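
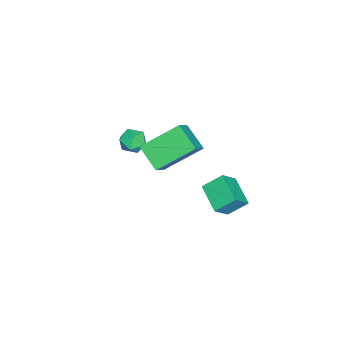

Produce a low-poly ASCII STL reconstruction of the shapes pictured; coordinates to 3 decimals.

solid 
facet normal -0.730 -0.590 0.344
outer loop
vertex 1.828 2.384 -1.879
vertex 1.484 3.228 -1.162
vertex 1.108 2.793 -2.706
endloop
endfacet
facet normal 0.297 -0.728 -0.618
outer loop
vertex 2.196 3.672 -3.218
vertex 1.828 2.384 -1.879
vertex 1.108 2.793 -2.706
endloop
endfacet
facet normal -0.730 -0.591 0.344
outer loop
vertex 1.108 2.793 -2.706
vertex 1.484 3.228 -1.162
vertex 0.764 3.636 -1.988
endloop
endfacet
facet normal -0.615 0.350 -0.706
outer loop
vertex 0.764 3.636 -1.988
vertex 2.196 3.672 -3.218
vertex 1.108 2.793 -2.706
endloop
endfacet
facet normal 0.615 -0.350 0.707
outer loop
vertex 1.828 2.384 -1.879
vertex 2.572 4.107 -1.674
vertex 1.484 3.228 -1.162
endloop
endfacet
facet normal 0.297 -0.728 -0.618
outer loop
vertex 2.916 3.264 -2.392
vertex 1.828 2.384 -1.879
vertex 2.196 3.672 -3.218
endloop
endfacet
facet normal 0.616 -0.350 0.706
outer loop
vertex 2.916 3.264 -2.392
vertex 2.572 4.107 -1.674
vertex 1.828 2.384 -1.879
endloop
endfacet
facet normal -0.297 0.728 0.618
outer loop
vertex 1.484 3.228 -1.162
vertex 2.572 4.107 -1.674
vertex 0.764 3.636 -1.988
endloop
endfacet
facet normal -0.616 0.349 -0.706
outer loop
vertex 1.852 4.516 -2.501
vertex 2.196 3.672 -3.218
vertex 0.764 3.636 -1.988
endloop
endfacet
facet normal -0.297 0.728 0.618
outer loop
vertex 0.764 3.636 -1.988
vertex 2.572 4.107 -1.674
vertex 1.852 4.516 -2.501
endloop
endfacet
facet normal 0.730 0.590 -0.345
outer loop
vertex 1.852 4.516 -2.501
vertex 2.916 3.264 -2.392
vertex 2.196 3.672 -3.218
endloop
endfacet
facet normal 0.730 0.591 -0.344
outer loop
vertex 2.572 4.107 -1.674
vertex 2.916 3.264 -2.392
vertex 1.852 4.516 -2.501
endloop
endfacet
facet normal -0.719 -0.630 0.294
outer loop
vertex 1.015 -0.893 0.428
vertex 1.455 -1.436 0.339
vertex 1.422 -1.108 0.962
endloop
endfacet
facet normal -0.794 0.006 0.608
outer loop
vertex 1.015 -0.893 0.428
vertex 1.422 -1.108 0.962
vertex 1.335 -0.42 0.841
endloop
endfacet
facet normal -0.861 0.499 0.096
outer loop
vertex 1.015 -0.893 0.428
vertex 1.335 -0.42 0.841
vertex 1.314 -0.322 0.144
endloop
endfacet
facet normal -0.828 0.167 -0.535
outer loop
vertex 1.015 -0.893 0.428
vertex 1.314 -0.322 0.144
vertex 1.388 -0.95 -0.167
endloop
endfacet
facet normal -0.740 -0.532 -0.413
outer loop
vertex 1.015 -0.893 0.428
vertex 1.388 -0.95 -0.167
vertex 1.455 -1.436 0.339
endloop
endfacet
facet normal -0.195 0.146 0.970
outer loop
vertex 1.335 -0.42 0.841
vertex 1.422 -1.108 0.962
vertex 1.972 -0.67 1.007
endloop
endfacet
facet normal -0.072 -0.884 0.462
outer loop
vertex 1.422 -1.108 0.962
vertex 1.455 -1.436 0.339
vertex 2.046 -1.298 0.696
endloop
endfacet
facet normal -0.107 -0.724 -0.681
outer loop
vertex 1.455 -1.436 0.339
vertex 1.388 -0.95 -0.167
vertex 2.025 -1.2 -0.001
endloop
endfacet
facet normal -0.251 0.406 -0.879
outer loop
vertex 1.388 -0.95 -0.167
vertex 1.314 -0.322 0.144
vertex 1.938 -0.512 -0.122
endloop
endfacet
facet normal -0.305 0.942 0.142
outer loop
vertex 1.314 -0.322 0.144
vertex 1.335 -0.42 0.841
vertex 1.905 -0.184 0.501
endloop
endfacet
facet normal 0.828 -0.167 0.535
outer loop
vertex 2.345 -0.727 0.412
vertex 1.972 -0.67 1.007
vertex 2.046 -1.298 0.696
endloop
endfacet
facet normal 0.861 -0.499 -0.096
outer loop
vertex 2.345 -0.727 0.412
vertex 2.046 -1.298 0.696
vertex 2.025 -1.2 -0.001
endloop
endfacet
facet normal 0.794 -0.006 -0.608
outer loop
vertex 2.345 -0.727 0.412
vertex 2.025 -1.2 -0.001
vertex 1.938 -0.512 -0.122
endloop
endfacet
facet normal 0.719 0.630 -0.294
outer loop
vertex 2.345 -0.727 0.412
vertex 1.938 -0.512 -0.122
vertex 1.905 -0.184 0.501
endloop
endfacet
facet normal 0.740 0.532 0.413
outer loop
vertex 2.345 -0.727 0.412
vertex 1.905 -0.184 0.501
vertex 1.972 -0.67 1.007
endloop
endfacet
facet normal 0.251 -0.406 0.879
outer loop
vertex 2.046 -1.298 0.696
vertex 1.972 -0.67 1.007
vertex 1.422 -1.108 0.962
endloop
endfacet
facet normal 0.305 -0.942 -0.142
outer loop
vertex 2.025 -1.2 -0.001
vertex 2.046 -1.298 0.696
vertex 1.455 -1.436 0.339
endloop
endfacet
facet normal 0.195 -0.146 -0.970
outer loop
vertex 1.938 -0.512 -0.122
vertex 2.025 -1.2 -0.001
vertex 1.388 -0.95 -0.167
endloop
endfacet
facet normal 0.072 0.884 -0.462
outer loop
vertex 1.905 -0.184 0.501
vertex 1.938 -0.512 -0.122
vertex 1.314 -0.322 0.144
endloop
endfacet
facet normal 0.107 0.724 0.681
outer loop
vertex 1.972 -0.67 1.007
vertex 1.905 -0.184 0.501
vertex 1.335 -0.42 0.841
endloop
endfacet
facet normal -0.513 -0.675 0.530
outer loop
vertex 4.509 0.389 2.883
vertex 3.687 1.873 3.979
vertex 3.556 0.468 2.062
endloop
endfacet
facet normal 0.407 -0.735 -0.543
outer loop
vertex 4.253 1.387 1.341
vertex 4.509 0.389 2.883
vertex 3.556 0.468 2.062
endloop
endfacet
facet normal -0.512 -0.676 0.530
outer loop
vertex 3.556 0.468 2.062
vertex 3.687 1.873 3.979
vertex 2.734 1.952 3.159
endloop
endfacet
facet normal -0.756 0.063 -0.651
outer loop
vertex 2.734 1.952 3.159
vertex 4.253 1.387 1.341
vertex 3.556 0.468 2.062
endloop
endfacet
facet normal 0.756 -0.062 0.651
outer loop
vertex 4.509 0.389 2.883
vertex 4.384 2.792 3.258
vertex 3.687 1.873 3.979
endloop
endfacet
facet normal 0.406 -0.735 -0.543
outer loop
vertex 5.206 1.308 2.161
vertex 4.509 0.389 2.883
vertex 4.253 1.387 1.341
endloop
endfacet
facet normal 0.756 -0.062 0.651
outer loop
vertex 5.206 1.308 2.161
vertex 4.384 2.792 3.258
vertex 4.509 0.389 2.883
endloop
endfacet
facet normal -0.407 0.735 0.543
outer loop
vertex 3.687 1.873 3.979
vertex 4.384 2.792 3.258
vertex 2.734 1.952 3.159
endloop
endfacet
facet normal -0.756 0.062 -0.651
outer loop
vertex 3.431 2.871 2.437
vertex 4.253 1.387 1.341
vertex 2.734 1.952 3.159
endloop
endfacet
facet normal -0.407 0.735 0.543
outer loop
vertex 2.734 1.952 3.159
vertex 4.384 2.792 3.258
vertex 3.431 2.871 2.437
endloop
endfacet
facet normal 0.512 0.675 -0.530
outer loop
vertex 3.431 2.871 2.437
vertex 5.206 1.308 2.161
vertex 4.253 1.387 1.341
endloop
endfacet
facet normal 0.513 0.676 -0.530
outer loop
vertex 4.384 2.792 3.258
vertex 5.206 1.308 2.161
vertex 3.431 2.871 2.437
endloop
endfacet

endsolid


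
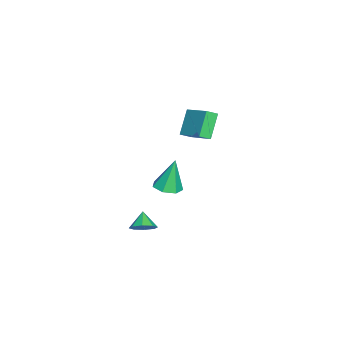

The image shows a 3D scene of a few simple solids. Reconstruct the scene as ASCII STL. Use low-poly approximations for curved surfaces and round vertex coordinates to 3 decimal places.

solid 
facet normal -0.482 0.735 -0.478
outer loop
vertex -5.165 0.345 1.426
vertex -3.853 1.76 2.278
vertex -4.017 0.155 -0.025
endloop
endfacet
facet normal -0.622 -0.671 -0.404
outer loop
vertex -3.627 -0.44 0.362
vertex -5.165 0.345 1.426
vertex -4.017 0.155 -0.025
endloop
endfacet
facet normal -0.482 0.735 -0.478
outer loop
vertex -4.017 0.155 -0.025
vertex -3.853 1.76 2.278
vertex -2.705 1.57 0.827
endloop
endfacet
facet normal 0.617 -0.103 -0.780
outer loop
vertex -2.705 1.57 0.827
vertex -3.627 -0.44 0.362
vertex -4.017 0.155 -0.025
endloop
endfacet
facet normal -0.617 0.103 0.780
outer loop
vertex -5.165 0.345 1.426
vertex -3.463 1.165 2.665
vertex -3.853 1.76 2.278
endloop
endfacet
facet normal -0.622 -0.671 -0.404
outer loop
vertex -4.775 -0.25 1.813
vertex -5.165 0.345 1.426
vertex -3.627 -0.44 0.362
endloop
endfacet
facet normal -0.617 0.103 0.780
outer loop
vertex -4.775 -0.25 1.813
vertex -3.463 1.165 2.665
vertex -5.165 0.345 1.426
endloop
endfacet
facet normal 0.622 0.671 0.404
outer loop
vertex -3.853 1.76 2.278
vertex -3.463 1.165 2.665
vertex -2.705 1.57 0.827
endloop
endfacet
facet normal 0.617 -0.103 -0.780
outer loop
vertex -2.315 0.975 1.214
vertex -3.627 -0.44 0.362
vertex -2.705 1.57 0.827
endloop
endfacet
facet normal 0.622 0.671 0.404
outer loop
vertex -2.705 1.57 0.827
vertex -3.463 1.165 2.665
vertex -2.315 0.975 1.214
endloop
endfacet
facet normal 0.482 -0.735 0.478
outer loop
vertex -2.315 0.975 1.214
vertex -4.775 -0.25 1.813
vertex -3.627 -0.44 0.362
endloop
endfacet
facet normal 0.482 -0.735 0.478
outer loop
vertex -3.463 1.165 2.665
vertex -4.775 -0.25 1.813
vertex -2.315 0.975 1.214
endloop
endfacet
facet normal 0.705 0.182 -0.686
outer loop
vertex 4.276 -1.441 -2.245
vertex 3.785 -0.929 -2.614
vertex 4.333 -0.869 -2.035
endloop
endfacet
facet normal 0.199 -0.355 0.913
outer loop
vertex 4.276 -1.441 -2.245
vertex 4.333 -0.869 -2.035
vertex 2.995 -1.131 -1.846
endloop
endfacet
facet normal 0.705 0.182 -0.686
outer loop
vertex 4.333 -0.869 -2.035
vertex 3.785 -0.929 -2.614
vertex 4.069 -0.332 -2.164
endloop
endfacet
facet normal 0.082 0.271 0.959
outer loop
vertex 4.333 -0.869 -2.035
vertex 4.069 -0.332 -2.164
vertex 2.995 -1.131 -1.846
endloop
endfacet
facet normal 0.705 0.181 -0.685
outer loop
vertex 4.069 -0.332 -2.164
vertex 3.785 -0.929 -2.614
vertex 3.639 -0.144 -2.557
endloop
endfacet
facet normal -0.310 0.680 0.664
outer loop
vertex 4.069 -0.332 -2.164
vertex 3.639 -0.144 -2.557
vertex 2.995 -1.131 -1.846
endloop
endfacet
facet normal 0.705 0.181 -0.686
outer loop
vertex 3.639 -0.144 -2.557
vertex 3.785 -0.929 -2.614
vertex 3.294 -0.416 -2.983
endloop
endfacet
facet normal -0.748 0.633 0.201
outer loop
vertex 3.639 -0.144 -2.557
vertex 3.294 -0.416 -2.983
vertex 2.995 -1.131 -1.846
endloop
endfacet
facet normal 0.704 0.180 -0.687
outer loop
vertex 3.294 -0.416 -2.983
vertex 3.785 -0.929 -2.614
vertex 3.236 -0.989 -3.193
endloop
endfacet
facet normal -0.975 0.157 -0.158
outer loop
vertex 3.294 -0.416 -2.983
vertex 3.236 -0.989 -3.193
vertex 2.995 -1.131 -1.846
endloop
endfacet
facet normal 0.704 0.181 -0.686
outer loop
vertex 3.236 -0.989 -3.193
vertex 3.785 -0.929 -2.614
vertex 3.5 -1.526 -3.064
endloop
endfacet
facet normal -0.858 -0.471 -0.203
outer loop
vertex 3.236 -0.989 -3.193
vertex 3.5 -1.526 -3.064
vertex 2.995 -1.131 -1.846
endloop
endfacet
facet normal 0.704 0.181 -0.686
outer loop
vertex 3.5 -1.526 -3.064
vertex 3.785 -0.929 -2.614
vertex 3.931 -1.713 -2.671
endloop
endfacet
facet normal -0.466 -0.880 0.092
outer loop
vertex 3.5 -1.526 -3.064
vertex 3.931 -1.713 -2.671
vertex 2.995 -1.131 -1.846
endloop
endfacet
facet normal 0.705 0.181 -0.686
outer loop
vertex 3.931 -1.713 -2.671
vertex 3.785 -0.929 -2.614
vertex 4.276 -1.441 -2.245
endloop
endfacet
facet normal -0.029 -0.832 0.554
outer loop
vertex 3.931 -1.713 -2.671
vertex 4.276 -1.441 -2.245
vertex 2.995 -1.131 -1.846
endloop
endfacet
facet normal 0.147 -0.182 -0.972
outer loop
vertex 0.19 -1.202 -1.719
vertex -0.271 -0.446 -1.93
vertex 0.621 -0.543 -1.777
endloop
endfacet
facet normal 0.719 -0.422 0.553
outer loop
vertex 0.19 -1.202 -1.719
vertex 0.621 -0.543 -1.777
vertex -0.589 -0.054 0.17
endloop
endfacet
facet normal 0.147 -0.181 -0.972
outer loop
vertex 0.621 -0.543 -1.777
vertex -0.271 -0.446 -1.93
vertex 0.38 0.189 -1.95
endloop
endfacet
facet normal 0.827 0.372 0.421
outer loop
vertex 0.621 -0.543 -1.777
vertex 0.38 0.189 -1.95
vertex -0.589 -0.054 0.17
endloop
endfacet
facet normal 0.147 -0.181 -0.972
outer loop
vertex 0.38 0.189 -1.95
vertex -0.271 -0.446 -1.93
vertex -0.351 0.443 -2.108
endloop
endfacet
facet normal 0.274 0.933 0.232
outer loop
vertex 0.38 0.189 -1.95
vertex -0.351 0.443 -2.108
vertex -0.589 -0.054 0.17
endloop
endfacet
facet normal 0.147 -0.181 -0.972
outer loop
vertex -0.351 0.443 -2.108
vertex -0.271 -0.446 -1.93
vertex -1.022 0.027 -2.132
endloop
endfacet
facet normal -0.526 0.841 0.128
outer loop
vertex -0.351 0.443 -2.108
vertex -1.022 0.027 -2.132
vertex -0.589 -0.054 0.17
endloop
endfacet
facet normal 0.147 -0.181 -0.972
outer loop
vertex -1.022 0.027 -2.132
vertex -0.271 -0.446 -1.93
vertex -1.127 -0.745 -2.004
endloop
endfacet
facet normal -0.969 0.163 0.188
outer loop
vertex -1.022 0.027 -2.132
vertex -1.127 -0.745 -2.004
vertex -0.589 -0.054 0.17
endloop
endfacet
facet normal 0.148 -0.182 -0.972
outer loop
vertex -1.127 -0.745 -2.004
vertex -0.271 -0.446 -1.93
vertex -0.588 -1.292 -1.82
endloop
endfacet
facet normal -0.722 -0.588 0.365
outer loop
vertex -1.127 -0.745 -2.004
vertex -0.588 -1.292 -1.82
vertex -0.589 -0.054 0.17
endloop
endfacet
facet normal 0.147 -0.182 -0.972
outer loop
vertex -0.588 -1.292 -1.82
vertex -0.271 -0.446 -1.93
vertex 0.19 -1.202 -1.719
endloop
endfacet
facet normal 0.030 -0.849 0.528
outer loop
vertex -0.588 -1.292 -1.82
vertex 0.19 -1.202 -1.719
vertex -0.589 -0.054 0.17
endloop
endfacet

endsolid


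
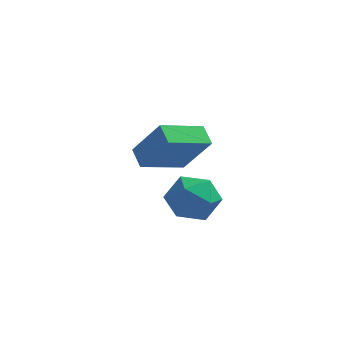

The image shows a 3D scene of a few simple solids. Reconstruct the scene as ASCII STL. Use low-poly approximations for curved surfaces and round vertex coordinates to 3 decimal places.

solid 
facet normal -0.056 -0.015 0.998
outer loop
vertex 0.449 -2.218 2.071
vertex 0.864 -3.185 2.08
vertex 1.492 -2.343 2.128
endloop
endfacet
facet normal 0.037 0.651 0.758
outer loop
vertex 0.449 -2.218 2.071
vertex 1.492 -2.343 2.128
vertex 1.084 -1.598 1.508
endloop
endfacet
facet normal -0.504 0.804 0.317
outer loop
vertex 0.449 -2.218 2.071
vertex 1.084 -1.598 1.508
vertex 0.205 -1.979 1.077
endloop
endfacet
facet normal -0.930 0.232 0.284
outer loop
vertex 0.449 -2.218 2.071
vertex 0.205 -1.979 1.077
vertex 0.068 -2.96 1.431
endloop
endfacet
facet normal -0.653 -0.274 0.706
outer loop
vertex 0.449 -2.218 2.071
vertex 0.068 -2.96 1.431
vertex 0.864 -3.185 2.08
endloop
endfacet
facet normal 0.640 0.667 0.380
outer loop
vertex 1.084 -1.598 1.508
vertex 1.492 -2.343 2.128
vertex 1.892 -2.18 1.169
endloop
endfacet
facet normal 0.491 -0.410 0.768
outer loop
vertex 1.492 -2.343 2.128
vertex 0.864 -3.185 2.08
vertex 1.755 -3.161 1.523
endloop
endfacet
facet normal -0.474 -0.830 0.294
outer loop
vertex 0.864 -3.185 2.08
vertex 0.068 -2.96 1.431
vertex 0.876 -3.542 1.092
endloop
endfacet
facet normal -0.922 -0.011 -0.386
outer loop
vertex 0.068 -2.96 1.431
vertex 0.205 -1.979 1.077
vertex 0.468 -2.797 0.472
endloop
endfacet
facet normal -0.233 0.914 -0.333
outer loop
vertex 0.205 -1.979 1.077
vertex 1.084 -1.598 1.508
vertex 1.096 -1.955 0.52
endloop
endfacet
facet normal 0.930 -0.232 -0.284
outer loop
vertex 1.511 -2.922 0.529
vertex 1.892 -2.18 1.169
vertex 1.755 -3.161 1.523
endloop
endfacet
facet normal 0.504 -0.804 -0.317
outer loop
vertex 1.511 -2.922 0.529
vertex 1.755 -3.161 1.523
vertex 0.876 -3.542 1.092
endloop
endfacet
facet normal -0.037 -0.651 -0.758
outer loop
vertex 1.511 -2.922 0.529
vertex 0.876 -3.542 1.092
vertex 0.468 -2.797 0.472
endloop
endfacet
facet normal 0.056 0.015 -0.998
outer loop
vertex 1.511 -2.922 0.529
vertex 0.468 -2.797 0.472
vertex 1.096 -1.955 0.52
endloop
endfacet
facet normal 0.653 0.274 -0.706
outer loop
vertex 1.511 -2.922 0.529
vertex 1.096 -1.955 0.52
vertex 1.892 -2.18 1.169
endloop
endfacet
facet normal 0.922 0.011 0.386
outer loop
vertex 1.755 -3.161 1.523
vertex 1.892 -2.18 1.169
vertex 1.492 -2.343 2.128
endloop
endfacet
facet normal 0.233 -0.914 0.333
outer loop
vertex 0.876 -3.542 1.092
vertex 1.755 -3.161 1.523
vertex 0.864 -3.185 2.08
endloop
endfacet
facet normal -0.640 -0.667 -0.380
outer loop
vertex 0.468 -2.797 0.472
vertex 0.876 -3.542 1.092
vertex 0.068 -2.96 1.431
endloop
endfacet
facet normal -0.491 0.410 -0.768
outer loop
vertex 1.096 -1.955 0.52
vertex 0.468 -2.797 0.472
vertex 0.205 -1.979 1.077
endloop
endfacet
facet normal 0.474 0.830 -0.294
outer loop
vertex 1.892 -2.18 1.169
vertex 1.096 -1.955 0.52
vertex 1.084 -1.598 1.508
endloop
endfacet
facet normal -0.625 -0.718 0.305
outer loop
vertex -1.079 0.54 2.9
vertex -2.201 0.852 1.335
vertex -0.594 -0.083 2.428
endloop
endfacet
facet normal 0.575 -0.160 0.802
outer loop
vertex 0.601 1.288 1.845
vertex -1.079 0.54 2.9
vertex -0.594 -0.083 2.428
endloop
endfacet
facet normal -0.625 -0.718 0.305
outer loop
vertex -0.594 -0.083 2.428
vertex -2.201 0.852 1.335
vertex -1.716 0.229 0.863
endloop
endfacet
facet normal 0.527 -0.678 -0.513
outer loop
vertex -1.716 0.229 0.863
vertex 0.601 1.288 1.845
vertex -0.594 -0.083 2.428
endloop
endfacet
facet normal -0.527 0.678 0.513
outer loop
vertex -1.079 0.54 2.9
vertex -1.006 2.223 0.752
vertex -2.201 0.852 1.335
endloop
endfacet
facet normal 0.575 -0.160 0.802
outer loop
vertex 0.116 1.911 2.317
vertex -1.079 0.54 2.9
vertex 0.601 1.288 1.845
endloop
endfacet
facet normal -0.527 0.678 0.513
outer loop
vertex 0.116 1.911 2.317
vertex -1.006 2.223 0.752
vertex -1.079 0.54 2.9
endloop
endfacet
facet normal -0.575 0.160 -0.802
outer loop
vertex -2.201 0.852 1.335
vertex -1.006 2.223 0.752
vertex -1.716 0.229 0.863
endloop
endfacet
facet normal 0.527 -0.678 -0.513
outer loop
vertex -0.521 1.6 0.28
vertex 0.601 1.288 1.845
vertex -1.716 0.229 0.863
endloop
endfacet
facet normal -0.575 0.160 -0.802
outer loop
vertex -1.716 0.229 0.863
vertex -1.006 2.223 0.752
vertex -0.521 1.6 0.28
endloop
endfacet
facet normal 0.625 0.718 -0.305
outer loop
vertex -0.521 1.6 0.28
vertex 0.116 1.911 2.317
vertex 0.601 1.288 1.845
endloop
endfacet
facet normal 0.625 0.718 -0.305
outer loop
vertex -1.006 2.223 0.752
vertex 0.116 1.911 2.317
vertex -0.521 1.6 0.28
endloop
endfacet

endsolid


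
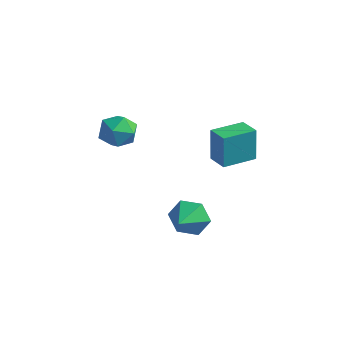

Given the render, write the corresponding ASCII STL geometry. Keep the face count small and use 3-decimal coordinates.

solid 
facet normal -0.915 0.025 0.402
outer loop
vertex 0.567 -1.574 2.991
vertex 0.903 -1.844 3.774
vertex 0.846 -0.971 3.589
endloop
endfacet
facet normal -0.852 0.511 -0.117
outer loop
vertex 0.567 -1.574 2.991
vertex 0.846 -0.971 3.589
vertex 1.032 -0.86 2.722
endloop
endfacet
facet normal -0.675 0.169 -0.718
outer loop
vertex 0.567 -1.574 2.991
vertex 1.032 -0.86 2.722
vertex 1.204 -1.664 2.371
endloop
endfacet
facet normal -0.630 -0.527 -0.571
outer loop
vertex 0.567 -1.574 2.991
vertex 1.204 -1.664 2.371
vertex 1.124 -2.272 3.021
endloop
endfacet
facet normal -0.778 -0.616 0.122
outer loop
vertex 0.567 -1.574 2.991
vertex 1.124 -2.272 3.021
vertex 0.903 -1.844 3.774
endloop
endfacet
facet normal -0.314 0.948 0.054
outer loop
vertex 1.032 -0.86 2.722
vertex 0.846 -0.971 3.589
vertex 1.656 -0.688 3.339
endloop
endfacet
facet normal -0.418 0.162 0.894
outer loop
vertex 0.846 -0.971 3.589
vertex 0.903 -1.844 3.774
vertex 1.576 -1.296 3.989
endloop
endfacet
facet normal -0.194 -0.876 0.441
outer loop
vertex 0.903 -1.844 3.774
vertex 1.124 -2.272 3.021
vertex 1.748 -2.1 3.638
endloop
endfacet
facet normal 0.046 -0.732 -0.679
outer loop
vertex 1.124 -2.272 3.021
vertex 1.204 -1.664 2.371
vertex 1.934 -1.989 2.771
endloop
endfacet
facet normal -0.028 0.395 -0.918
outer loop
vertex 1.204 -1.664 2.371
vertex 1.032 -0.86 2.722
vertex 1.877 -1.116 2.586
endloop
endfacet
facet normal 0.630 0.527 0.571
outer loop
vertex 2.213 -1.386 3.369
vertex 1.656 -0.688 3.339
vertex 1.576 -1.296 3.989
endloop
endfacet
facet normal 0.675 -0.169 0.718
outer loop
vertex 2.213 -1.386 3.369
vertex 1.576 -1.296 3.989
vertex 1.748 -2.1 3.638
endloop
endfacet
facet normal 0.852 -0.511 0.117
outer loop
vertex 2.213 -1.386 3.369
vertex 1.748 -2.1 3.638
vertex 1.934 -1.989 2.771
endloop
endfacet
facet normal 0.915 -0.025 -0.402
outer loop
vertex 2.213 -1.386 3.369
vertex 1.934 -1.989 2.771
vertex 1.877 -1.116 2.586
endloop
endfacet
facet normal 0.778 0.616 -0.122
outer loop
vertex 2.213 -1.386 3.369
vertex 1.877 -1.116 2.586
vertex 1.656 -0.688 3.339
endloop
endfacet
facet normal -0.046 0.732 0.679
outer loop
vertex 1.576 -1.296 3.989
vertex 1.656 -0.688 3.339
vertex 0.846 -0.971 3.589
endloop
endfacet
facet normal 0.028 -0.395 0.918
outer loop
vertex 1.748 -2.1 3.638
vertex 1.576 -1.296 3.989
vertex 0.903 -1.844 3.774
endloop
endfacet
facet normal 0.314 -0.948 -0.054
outer loop
vertex 1.934 -1.989 2.771
vertex 1.748 -2.1 3.638
vertex 1.124 -2.272 3.021
endloop
endfacet
facet normal 0.418 -0.162 -0.894
outer loop
vertex 1.877 -1.116 2.586
vertex 1.934 -1.989 2.771
vertex 1.204 -1.664 2.371
endloop
endfacet
facet normal 0.194 0.876 -0.441
outer loop
vertex 1.656 -0.688 3.339
vertex 1.877 -1.116 2.586
vertex 1.032 -0.86 2.722
endloop
endfacet
facet normal -0.367 0.868 -0.334
outer loop
vertex 3.694 0.93 -1.202
vertex 3.402 0.508 -1.977
vertex 2.843 0.557 -1.236
endloop
endfacet
facet normal 0.061 -0.228 0.972
outer loop
vertex 3.694 0.93 -1.202
vertex 2.843 0.557 -1.236
vertex 3.858 -0.568 -1.563
endloop
endfacet
facet normal -0.367 0.868 -0.334
outer loop
vertex 2.843 0.557 -1.236
vertex 3.402 0.508 -1.977
vertex 2.551 0.135 -2.011
endloop
endfacet
facet normal -0.534 -0.642 0.551
outer loop
vertex 2.843 0.557 -1.236
vertex 2.551 0.135 -2.011
vertex 3.858 -0.568 -1.563
endloop
endfacet
facet normal -0.367 0.868 -0.334
outer loop
vertex 2.551 0.135 -2.011
vertex 3.402 0.508 -1.977
vertex 3.11 0.086 -2.753
endloop
endfacet
facet normal -0.395 -0.887 -0.239
outer loop
vertex 2.551 0.135 -2.011
vertex 3.11 0.086 -2.753
vertex 3.858 -0.568 -1.563
endloop
endfacet
facet normal -0.367 0.868 -0.334
outer loop
vertex 3.11 0.086 -2.753
vertex 3.402 0.508 -1.977
vertex 3.962 0.459 -2.719
endloop
endfacet
facet normal 0.339 -0.718 -0.608
outer loop
vertex 3.11 0.086 -2.753
vertex 3.962 0.459 -2.719
vertex 3.858 -0.568 -1.563
endloop
endfacet
facet normal -0.367 0.868 -0.334
outer loop
vertex 3.962 0.459 -2.719
vertex 3.402 0.508 -1.977
vertex 4.253 0.881 -1.943
endloop
endfacet
facet normal 0.935 -0.303 -0.185
outer loop
vertex 3.962 0.459 -2.719
vertex 4.253 0.881 -1.943
vertex 3.858 -0.568 -1.563
endloop
endfacet
facet normal -0.367 0.868 -0.334
outer loop
vertex 4.253 0.881 -1.943
vertex 3.402 0.508 -1.977
vertex 3.694 0.93 -1.202
endloop
endfacet
facet normal 0.795 -0.058 0.604
outer loop
vertex 4.253 0.881 -1.943
vertex 3.694 0.93 -1.202
vertex 3.858 -0.568 -1.563
endloop
endfacet
facet normal -0.968 0.247 -0.047
outer loop
vertex 3.1 2.004 2.43
vertex 3.484 3.505 2.402
vertex 3.168 1.956 0.792
endloop
endfacet
facet normal -0.247 -0.969 0.018
outer loop
vertex 4.116 1.715 0.838
vertex 3.1 2.004 2.43
vertex 3.168 1.956 0.792
endloop
endfacet
facet normal -0.968 0.246 -0.047
outer loop
vertex 3.168 1.956 0.792
vertex 3.484 3.505 2.402
vertex 3.551 3.458 0.764
endloop
endfacet
facet normal 0.041 -0.029 -0.999
outer loop
vertex 3.551 3.458 0.764
vertex 4.116 1.715 0.838
vertex 3.168 1.956 0.792
endloop
endfacet
facet normal -0.041 0.029 0.999
outer loop
vertex 3.1 2.004 2.43
vertex 4.432 3.264 2.448
vertex 3.484 3.505 2.402
endloop
endfacet
facet normal -0.248 -0.969 0.018
outer loop
vertex 4.049 1.762 2.476
vertex 3.1 2.004 2.43
vertex 4.116 1.715 0.838
endloop
endfacet
facet normal -0.041 0.029 0.999
outer loop
vertex 4.049 1.762 2.476
vertex 4.432 3.264 2.448
vertex 3.1 2.004 2.43
endloop
endfacet
facet normal 0.247 0.969 -0.018
outer loop
vertex 3.484 3.505 2.402
vertex 4.432 3.264 2.448
vertex 3.551 3.458 0.764
endloop
endfacet
facet normal 0.041 -0.029 -0.999
outer loop
vertex 4.5 3.216 0.81
vertex 4.116 1.715 0.838
vertex 3.551 3.458 0.764
endloop
endfacet
facet normal 0.248 0.969 -0.018
outer loop
vertex 3.551 3.458 0.764
vertex 4.432 3.264 2.448
vertex 4.5 3.216 0.81
endloop
endfacet
facet normal 0.968 -0.247 0.047
outer loop
vertex 4.5 3.216 0.81
vertex 4.049 1.762 2.476
vertex 4.116 1.715 0.838
endloop
endfacet
facet normal 0.968 -0.246 0.047
outer loop
vertex 4.432 3.264 2.448
vertex 4.049 1.762 2.476
vertex 4.5 3.216 0.81
endloop
endfacet

endsolid


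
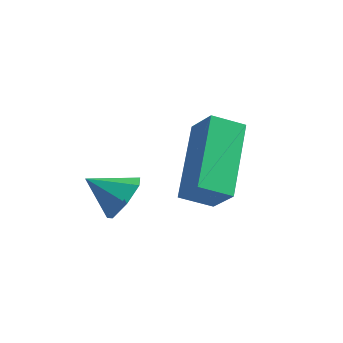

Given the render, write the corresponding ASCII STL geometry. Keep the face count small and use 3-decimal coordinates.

solid 
facet normal -0.614 0.293 -0.733
outer loop
vertex 1.756 -0.852 -2.759
vertex 1.253 0.909 -1.634
vertex 2.427 -0.414 -3.146
endloop
endfacet
facet normal 0.234 -0.820 -0.523
outer loop
vertex 3.047 -0.709 -2.406
vertex 1.756 -0.852 -2.759
vertex 2.427 -0.414 -3.146
endloop
endfacet
facet normal -0.614 0.293 -0.733
outer loop
vertex 2.427 -0.414 -3.146
vertex 1.253 0.909 -1.634
vertex 1.924 1.348 -2.021
endloop
endfacet
facet normal 0.754 0.493 -0.435
outer loop
vertex 1.924 1.348 -2.021
vertex 3.047 -0.709 -2.406
vertex 2.427 -0.414 -3.146
endloop
endfacet
facet normal -0.754 -0.493 0.435
outer loop
vertex 1.756 -0.852 -2.759
vertex 1.873 0.614 -0.894
vertex 1.253 0.909 -1.634
endloop
endfacet
facet normal 0.234 -0.819 -0.524
outer loop
vertex 2.376 -1.148 -2.019
vertex 1.756 -0.852 -2.759
vertex 3.047 -0.709 -2.406
endloop
endfacet
facet normal -0.754 -0.493 0.435
outer loop
vertex 2.376 -1.148 -2.019
vertex 1.873 0.614 -0.894
vertex 1.756 -0.852 -2.759
endloop
endfacet
facet normal -0.234 0.819 0.523
outer loop
vertex 1.253 0.909 -1.634
vertex 1.873 0.614 -0.894
vertex 1.924 1.348 -2.021
endloop
endfacet
facet normal 0.754 0.493 -0.434
outer loop
vertex 2.544 1.052 -1.281
vertex 3.047 -0.709 -2.406
vertex 1.924 1.348 -2.021
endloop
endfacet
facet normal -0.233 0.820 0.523
outer loop
vertex 1.924 1.348 -2.021
vertex 1.873 0.614 -0.894
vertex 2.544 1.052 -1.281
endloop
endfacet
facet normal 0.614 -0.293 0.733
outer loop
vertex 2.544 1.052 -1.281
vertex 2.376 -1.148 -2.019
vertex 3.047 -0.709 -2.406
endloop
endfacet
facet normal 0.614 -0.293 0.733
outer loop
vertex 1.873 0.614 -0.894
vertex 2.376 -1.148 -2.019
vertex 2.544 1.052 -1.281
endloop
endfacet
facet normal 0.810 0.228 -0.541
outer loop
vertex 1.258 -1.738 -1.941
vertex 0.887 -1.743 -2.499
vertex 1.017 -1.23 -2.088
endloop
endfacet
facet normal -0.051 0.255 0.966
outer loop
vertex 1.258 -1.738 -1.941
vertex 1.017 -1.23 -2.088
vertex 0.053 -1.977 -1.941
endloop
endfacet
facet normal 0.810 0.228 -0.541
outer loop
vertex 1.017 -1.23 -2.088
vertex 0.887 -1.743 -2.499
vertex 0.678 -1.108 -2.544
endloop
endfacet
facet normal -0.465 0.706 0.535
outer loop
vertex 1.017 -1.23 -2.088
vertex 0.678 -1.108 -2.544
vertex 0.053 -1.977 -1.941
endloop
endfacet
facet normal 0.809 0.228 -0.541
outer loop
vertex 0.678 -1.108 -2.544
vertex 0.887 -1.743 -2.499
vertex 0.496 -1.464 -2.966
endloop
endfacet
facet normal -0.838 0.538 -0.093
outer loop
vertex 0.678 -1.108 -2.544
vertex 0.496 -1.464 -2.966
vertex 0.053 -1.977 -1.941
endloop
endfacet
facet normal 0.809 0.227 -0.542
outer loop
vertex 0.496 -1.464 -2.966
vertex 0.887 -1.743 -2.499
vertex 0.608 -2.03 -3.036
endloop
endfacet
facet normal -0.888 -0.121 -0.444
outer loop
vertex 0.496 -1.464 -2.966
vertex 0.608 -2.03 -3.036
vertex 0.053 -1.977 -1.941
endloop
endfacet
facet normal 0.808 0.229 -0.542
outer loop
vertex 0.608 -2.03 -3.036
vertex 0.887 -1.743 -2.499
vertex 0.931 -2.38 -2.702
endloop
endfacet
facet normal -0.577 -0.776 -0.255
outer loop
vertex 0.608 -2.03 -3.036
vertex 0.931 -2.38 -2.702
vertex 0.053 -1.977 -1.941
endloop
endfacet
facet normal 0.810 0.228 -0.540
outer loop
vertex 0.931 -2.38 -2.702
vertex 0.887 -1.743 -2.499
vertex 1.22 -2.25 -2.214
endloop
endfacet
facet normal -0.141 -0.933 0.332
outer loop
vertex 0.931 -2.38 -2.702
vertex 1.22 -2.25 -2.214
vertex 0.053 -1.977 -1.941
endloop
endfacet
facet normal 0.810 0.228 -0.540
outer loop
vertex 1.22 -2.25 -2.214
vertex 0.887 -1.743 -2.499
vertex 1.258 -1.738 -1.941
endloop
endfacet
facet normal 0.094 -0.474 0.876
outer loop
vertex 1.22 -2.25 -2.214
vertex 1.258 -1.738 -1.941
vertex 0.053 -1.977 -1.941
endloop
endfacet

endsolid


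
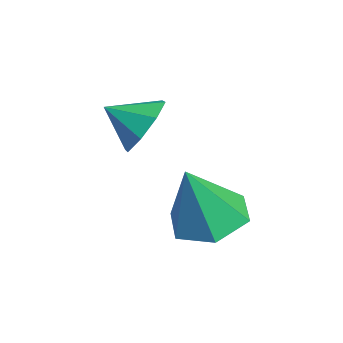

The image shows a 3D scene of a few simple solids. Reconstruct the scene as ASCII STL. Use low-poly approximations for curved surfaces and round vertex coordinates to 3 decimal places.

solid 
facet normal -0.238 0.319 -0.917
outer loop
vertex -2.421 4.963 -2.479
vertex -2.983 4.113 -2.629
vertex -3.418 4.954 -2.223
endloop
endfacet
facet normal 0.164 0.730 0.663
outer loop
vertex -2.421 4.963 -2.479
vertex -3.418 4.954 -2.223
vertex -2.517 3.487 -0.831
endloop
endfacet
facet normal -0.238 0.320 -0.917
outer loop
vertex -3.418 4.954 -2.223
vertex -2.983 4.113 -2.629
vertex -3.981 4.104 -2.373
endloop
endfacet
facet normal -0.632 0.292 0.717
outer loop
vertex -3.418 4.954 -2.223
vertex -3.981 4.104 -2.373
vertex -2.517 3.487 -0.831
endloop
endfacet
facet normal -0.238 0.320 -0.917
outer loop
vertex -3.981 4.104 -2.373
vertex -2.983 4.113 -2.629
vertex -3.546 3.263 -2.779
endloop
endfacet
facet normal -0.697 -0.570 0.434
outer loop
vertex -3.981 4.104 -2.373
vertex -3.546 3.263 -2.779
vertex -2.517 3.487 -0.831
endloop
endfacet
facet normal -0.238 0.320 -0.917
outer loop
vertex -3.546 3.263 -2.779
vertex -2.983 4.113 -2.629
vertex -2.548 3.272 -3.035
endloop
endfacet
facet normal 0.034 -0.995 0.097
outer loop
vertex -3.546 3.263 -2.779
vertex -2.548 3.272 -3.035
vertex -2.517 3.487 -0.831
endloop
endfacet
facet normal -0.238 0.320 -0.917
outer loop
vertex -2.548 3.272 -3.035
vertex -2.983 4.113 -2.629
vertex -1.985 4.122 -2.885
endloop
endfacet
facet normal 0.829 -0.557 0.043
outer loop
vertex -2.548 3.272 -3.035
vertex -1.985 4.122 -2.885
vertex -2.517 3.487 -0.831
endloop
endfacet
facet normal -0.238 0.319 -0.917
outer loop
vertex -1.985 4.122 -2.885
vertex -2.983 4.113 -2.629
vertex -2.421 4.963 -2.479
endloop
endfacet
facet normal 0.894 0.306 0.326
outer loop
vertex -1.985 4.122 -2.885
vertex -2.421 4.963 -2.479
vertex -2.517 3.487 -0.831
endloop
endfacet
facet normal 0.189 0.840 -0.509
outer loop
vertex -3.205 2.255 -0.498
vertex -3.795 2.706 0.027
vertex -2.904 2.529 0.066
endloop
endfacet
facet normal 0.589 -0.805 0.077
outer loop
vertex -3.205 2.255 -0.498
vertex -2.904 2.529 0.066
vertex -4.005 1.774 0.593
endloop
endfacet
facet normal 0.189 0.840 -0.509
outer loop
vertex -2.904 2.529 0.066
vertex -3.795 2.706 0.027
vertex -3.124 2.907 0.608
endloop
endfacet
facet normal 0.627 -0.496 0.600
outer loop
vertex -2.904 2.529 0.066
vertex -3.124 2.907 0.608
vertex -4.005 1.774 0.593
endloop
endfacet
facet normal 0.189 0.840 -0.509
outer loop
vertex -3.124 2.907 0.608
vertex -3.795 2.706 0.027
vertex -3.738 3.168 0.81
endloop
endfacet
facet normal 0.232 -0.193 0.953
outer loop
vertex -3.124 2.907 0.608
vertex -3.738 3.168 0.81
vertex -4.005 1.774 0.593
endloop
endfacet
facet normal 0.188 0.840 -0.509
outer loop
vertex -3.738 3.168 0.81
vertex -3.795 2.706 0.027
vertex -4.385 3.157 0.553
endloop
endfacet
facet normal -0.367 -0.074 0.927
outer loop
vertex -3.738 3.168 0.81
vertex -4.385 3.157 0.553
vertex -4.005 1.774 0.593
endloop
endfacet
facet normal 0.188 0.840 -0.509
outer loop
vertex -4.385 3.157 0.553
vertex -3.795 2.706 0.027
vertex -4.687 2.883 -0.011
endloop
endfacet
facet normal -0.816 -0.209 0.539
outer loop
vertex -4.385 3.157 0.553
vertex -4.687 2.883 -0.011
vertex -4.005 1.774 0.593
endloop
endfacet
facet normal 0.188 0.840 -0.509
outer loop
vertex -4.687 2.883 -0.011
vertex -3.795 2.706 0.027
vertex -4.467 2.505 -0.553
endloop
endfacet
facet normal -0.855 -0.518 0.014
outer loop
vertex -4.687 2.883 -0.011
vertex -4.467 2.505 -0.553
vertex -4.005 1.774 0.593
endloop
endfacet
facet normal 0.188 0.840 -0.509
outer loop
vertex -4.467 2.505 -0.553
vertex -3.795 2.706 0.027
vertex -3.853 2.245 -0.755
endloop
endfacet
facet normal -0.459 -0.821 -0.339
outer loop
vertex -4.467 2.505 -0.553
vertex -3.853 2.245 -0.755
vertex -4.005 1.774 0.593
endloop
endfacet
facet normal 0.189 0.840 -0.509
outer loop
vertex -3.853 2.245 -0.755
vertex -3.795 2.706 0.027
vertex -3.205 2.255 -0.498
endloop
endfacet
facet normal 0.139 -0.940 -0.313
outer loop
vertex -3.853 2.245 -0.755
vertex -3.205 2.255 -0.498
vertex -4.005 1.774 0.593
endloop
endfacet

endsolid


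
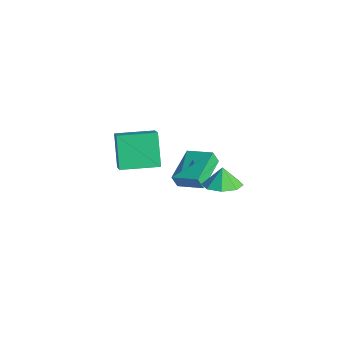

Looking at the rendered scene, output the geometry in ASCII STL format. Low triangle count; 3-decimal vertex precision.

solid 
facet normal 0.353 -0.221 -0.909
outer loop
vertex 4.051 2.507 0.419
vertex 3.425 1.628 0.39
vertex 3.307 2.659 0.093
endloop
endfacet
facet normal -0.048 0.858 0.511
outer loop
vertex 4.051 2.507 0.419
vertex 3.307 2.659 0.093
vertex 3.035 1.872 1.39
endloop
endfacet
facet normal 0.354 -0.221 -0.909
outer loop
vertex 3.307 2.659 0.093
vertex 3.425 1.628 0.39
vertex 2.632 2.207 -0.06
endloop
endfacet
facet normal -0.576 0.747 0.333
outer loop
vertex 3.307 2.659 0.093
vertex 2.632 2.207 -0.06
vertex 3.035 1.872 1.39
endloop
endfacet
facet normal 0.354 -0.222 -0.909
outer loop
vertex 2.632 2.207 -0.06
vertex 3.425 1.628 0.39
vertex 2.421 1.416 0.051
endloop
endfacet
facet normal -0.904 0.286 0.317
outer loop
vertex 2.632 2.207 -0.06
vertex 2.421 1.416 0.051
vertex 3.035 1.872 1.39
endloop
endfacet
facet normal 0.354 -0.222 -0.909
outer loop
vertex 2.421 1.416 0.051
vertex 3.425 1.628 0.39
vertex 2.798 0.749 0.361
endloop
endfacet
facet normal -0.843 -0.256 0.474
outer loop
vertex 2.421 1.416 0.051
vertex 2.798 0.749 0.361
vertex 3.035 1.872 1.39
endloop
endfacet
facet normal 0.354 -0.222 -0.908
outer loop
vertex 2.798 0.749 0.361
vertex 3.425 1.628 0.39
vertex 3.542 0.597 0.688
endloop
endfacet
facet normal -0.427 -0.560 0.710
outer loop
vertex 2.798 0.749 0.361
vertex 3.542 0.597 0.688
vertex 3.035 1.872 1.39
endloop
endfacet
facet normal 0.354 -0.222 -0.909
outer loop
vertex 3.542 0.597 0.688
vertex 3.425 1.628 0.39
vertex 4.217 1.049 0.84
endloop
endfacet
facet normal 0.101 -0.449 0.888
outer loop
vertex 3.542 0.597 0.688
vertex 4.217 1.049 0.84
vertex 3.035 1.872 1.39
endloop
endfacet
facet normal 0.354 -0.222 -0.909
outer loop
vertex 4.217 1.049 0.84
vertex 3.425 1.628 0.39
vertex 4.428 1.84 0.729
endloop
endfacet
facet normal 0.429 0.012 0.903
outer loop
vertex 4.217 1.049 0.84
vertex 4.428 1.84 0.729
vertex 3.035 1.872 1.39
endloop
endfacet
facet normal 0.354 -0.222 -0.908
outer loop
vertex 4.428 1.84 0.729
vertex 3.425 1.628 0.39
vertex 4.051 2.507 0.419
endloop
endfacet
facet normal 0.367 0.555 0.747
outer loop
vertex 4.428 1.84 0.729
vertex 4.051 2.507 0.419
vertex 3.035 1.872 1.39
endloop
endfacet
facet normal -0.799 -0.495 -0.341
outer loop
vertex -1.131 1.375 -3.069
vertex -2.374 3.144 -2.723
vertex -0.961 1.65 -3.866
endloop
endfacet
facet normal 0.567 -0.808 -0.158
outer loop
vertex 0.374 2.476 -3.297
vertex -1.131 1.375 -3.069
vertex -0.961 1.65 -3.866
endloop
endfacet
facet normal -0.799 -0.494 -0.342
outer loop
vertex -0.961 1.65 -3.866
vertex -2.374 3.144 -2.723
vertex -2.204 3.42 -3.52
endloop
endfacet
facet normal 0.197 0.320 -0.927
outer loop
vertex -2.204 3.42 -3.52
vertex 0.374 2.476 -3.297
vertex -0.961 1.65 -3.866
endloop
endfacet
facet normal -0.197 -0.320 0.927
outer loop
vertex -1.131 1.375 -3.069
vertex -1.039 3.97 -2.154
vertex -2.374 3.144 -2.723
endloop
endfacet
facet normal 0.567 -0.808 -0.159
outer loop
vertex 0.204 2.2 -2.5
vertex -1.131 1.375 -3.069
vertex 0.374 2.476 -3.297
endloop
endfacet
facet normal -0.197 -0.320 0.927
outer loop
vertex 0.204 2.2 -2.5
vertex -1.039 3.97 -2.154
vertex -1.131 1.375 -3.069
endloop
endfacet
facet normal -0.568 0.808 0.159
outer loop
vertex -2.374 3.144 -2.723
vertex -1.039 3.97 -2.154
vertex -2.204 3.42 -3.52
endloop
endfacet
facet normal 0.197 0.320 -0.927
outer loop
vertex -0.869 4.245 -2.951
vertex 0.374 2.476 -3.297
vertex -2.204 3.42 -3.52
endloop
endfacet
facet normal -0.567 0.808 0.158
outer loop
vertex -2.204 3.42 -3.52
vertex -1.039 3.97 -2.154
vertex -0.869 4.245 -2.951
endloop
endfacet
facet normal 0.799 0.495 0.342
outer loop
vertex -0.869 4.245 -2.951
vertex 0.204 2.2 -2.5
vertex 0.374 2.476 -3.297
endloop
endfacet
facet normal 0.799 0.495 0.341
outer loop
vertex -1.039 3.97 -2.154
vertex 0.204 2.2 -2.5
vertex -0.869 4.245 -2.951
endloop
endfacet
facet normal -0.668 0.317 -0.673
outer loop
vertex -0.59 -2.399 3.495
vertex 0.302 -0.509 3.5
vertex 0.634 -2.973 2.008
endloop
endfacet
facet normal -0.427 -0.904 -0.002
outer loop
vertex 1.978 -3.611 3.36
vertex -0.59 -2.399 3.495
vertex 0.634 -2.973 2.008
endloop
endfacet
facet normal -0.668 0.317 -0.673
outer loop
vertex 0.634 -2.973 2.008
vertex 0.302 -0.509 3.5
vertex 1.526 -1.083 2.013
endloop
endfacet
facet normal 0.609 -0.285 -0.740
outer loop
vertex 1.526 -1.083 2.013
vertex 1.978 -3.611 3.36
vertex 0.634 -2.973 2.008
endloop
endfacet
facet normal -0.609 0.285 0.740
outer loop
vertex -0.59 -2.399 3.495
vertex 1.646 -1.147 4.852
vertex 0.302 -0.509 3.5
endloop
endfacet
facet normal -0.427 -0.904 -0.002
outer loop
vertex 0.754 -3.037 4.847
vertex -0.59 -2.399 3.495
vertex 1.978 -3.611 3.36
endloop
endfacet
facet normal -0.609 0.285 0.740
outer loop
vertex 0.754 -3.037 4.847
vertex 1.646 -1.147 4.852
vertex -0.59 -2.399 3.495
endloop
endfacet
facet normal 0.427 0.904 0.002
outer loop
vertex 0.302 -0.509 3.5
vertex 1.646 -1.147 4.852
vertex 1.526 -1.083 2.013
endloop
endfacet
facet normal 0.609 -0.285 -0.740
outer loop
vertex 2.87 -1.721 3.365
vertex 1.978 -3.611 3.36
vertex 1.526 -1.083 2.013
endloop
endfacet
facet normal 0.427 0.904 0.002
outer loop
vertex 1.526 -1.083 2.013
vertex 1.646 -1.147 4.852
vertex 2.87 -1.721 3.365
endloop
endfacet
facet normal 0.668 -0.317 0.673
outer loop
vertex 2.87 -1.721 3.365
vertex 0.754 -3.037 4.847
vertex 1.978 -3.611 3.36
endloop
endfacet
facet normal 0.668 -0.317 0.673
outer loop
vertex 1.646 -1.147 4.852
vertex 0.754 -3.037 4.847
vertex 2.87 -1.721 3.365
endloop
endfacet

endsolid


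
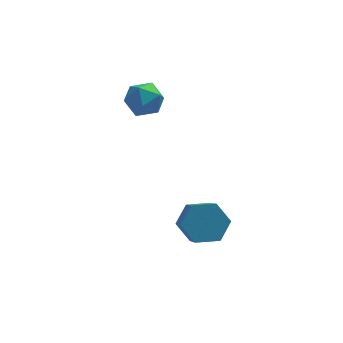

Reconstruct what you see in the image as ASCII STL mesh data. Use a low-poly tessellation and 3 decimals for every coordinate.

solid 
facet normal -0.031 0.756 -0.654
outer loop
vertex 1.484 -0.992 0.585
vertex 1.095 -1.473 0.047
vertex 0.665 -1.026 0.584
endloop
endfacet
facet normal -0.028 0.654 0.756
outer loop
vertex 1.484 -0.992 0.585
vertex 0.665 -1.026 0.584
vertex 1.535 -2.246 1.671
endloop
endfacet
facet normal -0.028 0.654 0.756
outer loop
vertex 1.535 -2.246 1.671
vertex 0.665 -1.026 0.584
vertex 0.716 -2.28 1.67
endloop
endfacet
facet normal 0.031 -0.756 0.654
outer loop
vertex 1.535 -2.246 1.671
vertex 0.716 -2.28 1.67
vertex 1.145 -2.727 1.133
endloop
endfacet
facet normal -0.031 0.756 -0.654
outer loop
vertex 0.665 -1.026 0.584
vertex 1.095 -1.473 0.047
vertex 0.275 -1.507 0.046
endloop
endfacet
facet normal -0.879 0.291 0.377
outer loop
vertex 0.665 -1.026 0.584
vertex 0.275 -1.507 0.046
vertex 0.716 -2.28 1.67
endloop
endfacet
facet normal -0.879 0.291 0.377
outer loop
vertex 0.716 -2.28 1.67
vertex 0.275 -1.507 0.046
vertex 0.326 -2.761 1.132
endloop
endfacet
facet normal 0.031 -0.756 0.654
outer loop
vertex 0.716 -2.28 1.67
vertex 0.326 -2.761 1.132
vertex 1.145 -2.727 1.133
endloop
endfacet
facet normal -0.031 0.756 -0.654
outer loop
vertex 0.275 -1.507 0.046
vertex 1.095 -1.473 0.047
vertex 0.705 -1.954 -0.491
endloop
endfacet
facet normal -0.851 -0.363 -0.379
outer loop
vertex 0.275 -1.507 0.046
vertex 0.705 -1.954 -0.491
vertex 0.326 -2.761 1.132
endloop
endfacet
facet normal -0.851 -0.363 -0.379
outer loop
vertex 0.326 -2.761 1.132
vertex 0.705 -1.954 -0.491
vertex 0.756 -3.208 0.595
endloop
endfacet
facet normal 0.031 -0.756 0.654
outer loop
vertex 0.326 -2.761 1.132
vertex 0.756 -3.208 0.595
vertex 1.145 -2.727 1.133
endloop
endfacet
facet normal -0.031 0.756 -0.654
outer loop
vertex 0.705 -1.954 -0.491
vertex 1.095 -1.473 0.047
vertex 1.524 -1.92 -0.49
endloop
endfacet
facet normal 0.028 -0.654 -0.756
outer loop
vertex 0.705 -1.954 -0.491
vertex 1.524 -1.92 -0.49
vertex 0.756 -3.208 0.595
endloop
endfacet
facet normal 0.028 -0.654 -0.756
outer loop
vertex 0.756 -3.208 0.595
vertex 1.524 -1.92 -0.49
vertex 1.575 -3.174 0.596
endloop
endfacet
facet normal 0.031 -0.756 0.654
outer loop
vertex 0.756 -3.208 0.595
vertex 1.575 -3.174 0.596
vertex 1.145 -2.727 1.133
endloop
endfacet
facet normal -0.031 0.756 -0.654
outer loop
vertex 1.524 -1.92 -0.49
vertex 1.095 -1.473 0.047
vertex 1.914 -1.439 0.048
endloop
endfacet
facet normal 0.879 -0.291 -0.377
outer loop
vertex 1.524 -1.92 -0.49
vertex 1.914 -1.439 0.048
vertex 1.575 -3.174 0.596
endloop
endfacet
facet normal 0.879 -0.291 -0.377
outer loop
vertex 1.575 -3.174 0.596
vertex 1.914 -1.439 0.048
vertex 1.965 -2.693 1.134
endloop
endfacet
facet normal 0.031 -0.756 0.654
outer loop
vertex 1.575 -3.174 0.596
vertex 1.965 -2.693 1.134
vertex 1.145 -2.727 1.133
endloop
endfacet
facet normal -0.031 0.756 -0.654
outer loop
vertex 1.914 -1.439 0.048
vertex 1.095 -1.473 0.047
vertex 1.484 -0.992 0.585
endloop
endfacet
facet normal 0.851 0.363 0.379
outer loop
vertex 1.914 -1.439 0.048
vertex 1.484 -0.992 0.585
vertex 1.965 -2.693 1.134
endloop
endfacet
facet normal 0.851 0.363 0.379
outer loop
vertex 1.965 -2.693 1.134
vertex 1.484 -0.992 0.585
vertex 1.535 -2.246 1.671
endloop
endfacet
facet normal 0.031 -0.756 0.654
outer loop
vertex 1.965 -2.693 1.134
vertex 1.535 -2.246 1.671
vertex 1.145 -2.727 1.133
endloop
endfacet
facet normal -0.014 0.939 0.344
outer loop
vertex -0.411 2.324 3.766
vertex -0.944 2.127 4.282
vertex -0.199 2.073 4.46
endloop
endfacet
facet normal 0.630 0.772 0.086
outer loop
vertex -0.411 2.324 3.766
vertex -0.199 2.073 4.46
vertex 0.177 1.836 3.834
endloop
endfacet
facet normal 0.552 0.582 -0.597
outer loop
vertex -0.411 2.324 3.766
vertex 0.177 1.836 3.834
vertex -0.335 1.743 3.27
endloop
endfacet
facet normal -0.140 0.632 -0.762
outer loop
vertex -0.411 2.324 3.766
vertex -0.335 1.743 3.27
vertex -1.028 1.923 3.547
endloop
endfacet
facet normal -0.490 0.853 -0.181
outer loop
vertex -0.411 2.324 3.766
vertex -1.028 1.923 3.547
vertex -0.944 2.127 4.282
endloop
endfacet
facet normal 0.871 0.204 0.446
outer loop
vertex 0.177 1.836 3.834
vertex -0.199 2.073 4.46
vertex 0.008 1.337 4.393
endloop
endfacet
facet normal -0.172 0.476 0.863
outer loop
vertex -0.199 2.073 4.46
vertex -0.944 2.127 4.282
vertex -0.685 1.517 4.67
endloop
endfacet
facet normal -0.942 0.335 0.015
outer loop
vertex -0.944 2.127 4.282
vertex -1.028 1.923 3.547
vertex -1.197 1.424 4.106
endloop
endfacet
facet normal -0.376 -0.021 -0.926
outer loop
vertex -1.028 1.923 3.547
vertex -0.335 1.743 3.27
vertex -0.821 1.187 3.48
endloop
endfacet
facet normal 0.745 -0.103 -0.659
outer loop
vertex -0.335 1.743 3.27
vertex 0.177 1.836 3.834
vertex -0.076 1.133 3.658
endloop
endfacet
facet normal 0.140 -0.632 0.762
outer loop
vertex -0.609 0.936 4.174
vertex 0.008 1.337 4.393
vertex -0.685 1.517 4.67
endloop
endfacet
facet normal -0.552 -0.582 0.597
outer loop
vertex -0.609 0.936 4.174
vertex -0.685 1.517 4.67
vertex -1.197 1.424 4.106
endloop
endfacet
facet normal -0.630 -0.772 -0.086
outer loop
vertex -0.609 0.936 4.174
vertex -1.197 1.424 4.106
vertex -0.821 1.187 3.48
endloop
endfacet
facet normal 0.014 -0.939 -0.344
outer loop
vertex -0.609 0.936 4.174
vertex -0.821 1.187 3.48
vertex -0.076 1.133 3.658
endloop
endfacet
facet normal 0.490 -0.853 0.181
outer loop
vertex -0.609 0.936 4.174
vertex -0.076 1.133 3.658
vertex 0.008 1.337 4.393
endloop
endfacet
facet normal 0.376 0.021 0.926
outer loop
vertex -0.685 1.517 4.67
vertex 0.008 1.337 4.393
vertex -0.199 2.073 4.46
endloop
endfacet
facet normal -0.745 0.103 0.659
outer loop
vertex -1.197 1.424 4.106
vertex -0.685 1.517 4.67
vertex -0.944 2.127 4.282
endloop
endfacet
facet normal -0.871 -0.204 -0.446
outer loop
vertex -0.821 1.187 3.48
vertex -1.197 1.424 4.106
vertex -1.028 1.923 3.547
endloop
endfacet
facet normal 0.172 -0.476 -0.863
outer loop
vertex -0.076 1.133 3.658
vertex -0.821 1.187 3.48
vertex -0.335 1.743 3.27
endloop
endfacet
facet normal 0.942 -0.335 -0.015
outer loop
vertex 0.008 1.337 4.393
vertex -0.076 1.133 3.658
vertex 0.177 1.836 3.834
endloop
endfacet

endsolid


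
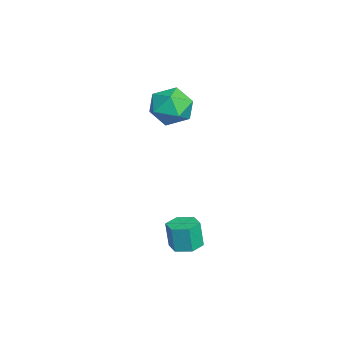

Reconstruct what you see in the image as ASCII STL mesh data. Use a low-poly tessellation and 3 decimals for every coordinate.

solid 
facet normal -0.589 -0.800 0.113
outer loop
vertex -2.007 -1.912 3.305
vertex -1.251 -2.54 2.802
vertex -1.219 -2.409 3.897
endloop
endfacet
facet normal -0.691 -0.331 0.642
outer loop
vertex -2.007 -1.912 3.305
vertex -1.219 -2.409 3.897
vertex -1.506 -1.368 4.125
endloop
endfacet
facet normal -0.890 0.290 0.351
outer loop
vertex -2.007 -1.912 3.305
vertex -1.506 -1.368 4.125
vertex -1.716 -0.855 3.17
endloop
endfacet
facet normal -0.911 0.205 -0.357
outer loop
vertex -2.007 -1.912 3.305
vertex -1.716 -0.855 3.17
vertex -1.559 -1.58 2.352
endloop
endfacet
facet normal -0.725 -0.469 -0.504
outer loop
vertex -2.007 -1.912 3.305
vertex -1.559 -1.58 2.352
vertex -1.251 -2.54 2.802
endloop
endfacet
facet normal -0.066 -0.231 0.971
outer loop
vertex -1.506 -1.368 4.125
vertex -1.219 -2.409 3.897
vertex -0.441 -1.66 4.128
endloop
endfacet
facet normal 0.098 -0.988 0.115
outer loop
vertex -1.219 -2.409 3.897
vertex -1.251 -2.54 2.802
vertex -0.284 -2.385 3.31
endloop
endfacet
facet normal -0.122 -0.453 -0.883
outer loop
vertex -1.251 -2.54 2.802
vertex -1.559 -1.58 2.352
vertex -0.494 -1.872 2.355
endloop
endfacet
facet normal -0.422 0.637 -0.645
outer loop
vertex -1.559 -1.58 2.352
vertex -1.716 -0.855 3.17
vertex -0.781 -0.831 2.583
endloop
endfacet
facet normal -0.387 0.774 0.501
outer loop
vertex -1.716 -0.855 3.17
vertex -1.506 -1.368 4.125
vertex -0.749 -0.7 3.678
endloop
endfacet
facet normal 0.911 -0.205 0.357
outer loop
vertex 0.007 -1.328 3.175
vertex -0.441 -1.66 4.128
vertex -0.284 -2.385 3.31
endloop
endfacet
facet normal 0.890 -0.290 -0.351
outer loop
vertex 0.007 -1.328 3.175
vertex -0.284 -2.385 3.31
vertex -0.494 -1.872 2.355
endloop
endfacet
facet normal 0.691 0.331 -0.642
outer loop
vertex 0.007 -1.328 3.175
vertex -0.494 -1.872 2.355
vertex -0.781 -0.831 2.583
endloop
endfacet
facet normal 0.589 0.800 -0.113
outer loop
vertex 0.007 -1.328 3.175
vertex -0.781 -0.831 2.583
vertex -0.749 -0.7 3.678
endloop
endfacet
facet normal 0.725 0.469 0.504
outer loop
vertex 0.007 -1.328 3.175
vertex -0.749 -0.7 3.678
vertex -0.441 -1.66 4.128
endloop
endfacet
facet normal 0.422 -0.637 0.645
outer loop
vertex -0.284 -2.385 3.31
vertex -0.441 -1.66 4.128
vertex -1.219 -2.409 3.897
endloop
endfacet
facet normal 0.387 -0.774 -0.501
outer loop
vertex -0.494 -1.872 2.355
vertex -0.284 -2.385 3.31
vertex -1.251 -2.54 2.802
endloop
endfacet
facet normal 0.066 0.231 -0.971
outer loop
vertex -0.781 -0.831 2.583
vertex -0.494 -1.872 2.355
vertex -1.559 -1.58 2.352
endloop
endfacet
facet normal -0.098 0.988 -0.115
outer loop
vertex -0.749 -0.7 3.678
vertex -0.781 -0.831 2.583
vertex -1.716 -0.855 3.17
endloop
endfacet
facet normal 0.122 0.453 0.883
outer loop
vertex -0.441 -1.66 4.128
vertex -0.749 -0.7 3.678
vertex -1.506 -1.368 4.125
endloop
endfacet
facet normal 0.067 0.112 -0.991
outer loop
vertex 3.645 -1.62 -2.868
vertex 3.093 -1.128 -2.85
vertex 3.793 -0.901 -2.777
endloop
endfacet
facet normal 0.978 -0.207 0.042
outer loop
vertex 3.645 -1.62 -2.868
vertex 3.793 -0.901 -2.777
vertex 3.559 -1.764 -1.589
endloop
endfacet
facet normal 0.977 -0.208 0.042
outer loop
vertex 3.559 -1.764 -1.589
vertex 3.793 -0.901 -2.777
vertex 3.708 -1.045 -1.498
endloop
endfacet
facet normal -0.066 -0.112 0.992
outer loop
vertex 3.559 -1.764 -1.589
vertex 3.708 -1.045 -1.498
vertex 3.007 -1.272 -1.57
endloop
endfacet
facet normal 0.067 0.113 -0.991
outer loop
vertex 3.793 -0.901 -2.777
vertex 3.093 -1.128 -2.85
vertex 3.241 -0.409 -2.758
endloop
endfacet
facet normal 0.662 0.738 0.127
outer loop
vertex 3.793 -0.901 -2.777
vertex 3.241 -0.409 -2.758
vertex 3.708 -1.045 -1.498
endloop
endfacet
facet normal 0.662 0.739 0.128
outer loop
vertex 3.708 -1.045 -1.498
vertex 3.241 -0.409 -2.758
vertex 3.155 -0.553 -1.479
endloop
endfacet
facet normal -0.066 -0.112 0.992
outer loop
vertex 3.708 -1.045 -1.498
vertex 3.155 -0.553 -1.479
vertex 3.007 -1.272 -1.57
endloop
endfacet
facet normal 0.067 0.113 -0.991
outer loop
vertex 3.241 -0.409 -2.758
vertex 3.093 -1.128 -2.85
vertex 2.541 -0.636 -2.831
endloop
endfacet
facet normal -0.315 0.945 0.085
outer loop
vertex 3.241 -0.409 -2.758
vertex 2.541 -0.636 -2.831
vertex 3.155 -0.553 -1.479
endloop
endfacet
facet normal -0.315 0.945 0.085
outer loop
vertex 3.155 -0.553 -1.479
vertex 2.541 -0.636 -2.831
vertex 2.455 -0.78 -1.552
endloop
endfacet
facet normal -0.067 -0.112 0.991
outer loop
vertex 3.155 -0.553 -1.479
vertex 2.455 -0.78 -1.552
vertex 3.007 -1.272 -1.57
endloop
endfacet
facet normal 0.066 0.112 -0.992
outer loop
vertex 2.541 -0.636 -2.831
vertex 3.093 -1.128 -2.85
vertex 2.392 -1.355 -2.922
endloop
endfacet
facet normal -0.977 0.208 -0.042
outer loop
vertex 2.541 -0.636 -2.831
vertex 2.392 -1.355 -2.922
vertex 2.455 -0.78 -1.552
endloop
endfacet
facet normal -0.978 0.207 -0.042
outer loop
vertex 2.455 -0.78 -1.552
vertex 2.392 -1.355 -2.922
vertex 2.307 -1.499 -1.643
endloop
endfacet
facet normal -0.067 -0.112 0.991
outer loop
vertex 2.455 -0.78 -1.552
vertex 2.307 -1.499 -1.643
vertex 3.007 -1.272 -1.57
endloop
endfacet
facet normal 0.066 0.112 -0.992
outer loop
vertex 2.392 -1.355 -2.922
vertex 3.093 -1.128 -2.85
vertex 2.945 -1.847 -2.941
endloop
endfacet
facet normal -0.662 -0.739 -0.127
outer loop
vertex 2.392 -1.355 -2.922
vertex 2.945 -1.847 -2.941
vertex 2.307 -1.499 -1.643
endloop
endfacet
facet normal -0.662 -0.738 -0.128
outer loop
vertex 2.307 -1.499 -1.643
vertex 2.945 -1.847 -2.941
vertex 2.859 -1.991 -1.662
endloop
endfacet
facet normal -0.067 -0.113 0.991
outer loop
vertex 2.307 -1.499 -1.643
vertex 2.859 -1.991 -1.662
vertex 3.007 -1.272 -1.57
endloop
endfacet
facet normal 0.067 0.112 -0.991
outer loop
vertex 2.945 -1.847 -2.941
vertex 3.093 -1.128 -2.85
vertex 3.645 -1.62 -2.868
endloop
endfacet
facet normal 0.315 -0.945 -0.085
outer loop
vertex 2.945 -1.847 -2.941
vertex 3.645 -1.62 -2.868
vertex 2.859 -1.991 -1.662
endloop
endfacet
facet normal 0.315 -0.945 -0.085
outer loop
vertex 2.859 -1.991 -1.662
vertex 3.645 -1.62 -2.868
vertex 3.559 -1.764 -1.589
endloop
endfacet
facet normal -0.067 -0.113 0.991
outer loop
vertex 2.859 -1.991 -1.662
vertex 3.559 -1.764 -1.589
vertex 3.007 -1.272 -1.57
endloop
endfacet

endsolid


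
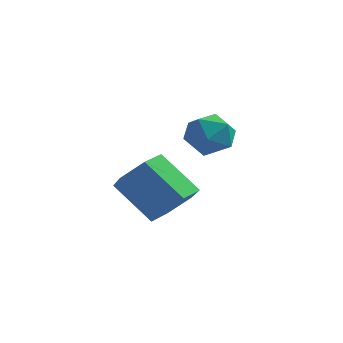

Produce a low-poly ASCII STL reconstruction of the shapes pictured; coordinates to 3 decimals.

solid 
facet normal -0.486 0.092 0.869
outer loop
vertex -0.568 -2.706 2.002
vertex 0.065 -3.276 2.416
vertex 0.21 -2.341 2.398
endloop
endfacet
facet normal -0.560 0.681 0.472
outer loop
vertex -0.568 -2.706 2.002
vertex 0.21 -2.341 2.398
vertex -0.095 -2.013 1.564
endloop
endfacet
facet normal -0.858 0.492 -0.149
outer loop
vertex -0.568 -2.706 2.002
vertex -0.095 -2.013 1.564
vertex -0.429 -2.746 1.067
endloop
endfacet
facet normal -0.968 -0.214 -0.135
outer loop
vertex -0.568 -2.706 2.002
vertex -0.429 -2.746 1.067
vertex -0.33 -3.526 1.593
endloop
endfacet
facet normal -0.738 -0.460 0.494
outer loop
vertex -0.568 -2.706 2.002
vertex -0.33 -3.526 1.593
vertex 0.065 -3.276 2.416
endloop
endfacet
facet normal 0.091 0.938 0.335
outer loop
vertex -0.095 -2.013 1.564
vertex 0.21 -2.341 2.398
vertex 0.83 -2.154 1.707
endloop
endfacet
facet normal 0.213 -0.014 0.977
outer loop
vertex 0.21 -2.341 2.398
vertex 0.065 -3.276 2.416
vertex 0.929 -2.934 2.233
endloop
endfacet
facet normal -0.196 -0.908 0.370
outer loop
vertex 0.065 -3.276 2.416
vertex -0.33 -3.526 1.593
vertex 0.595 -3.667 1.736
endloop
endfacet
facet normal -0.568 -0.509 -0.647
outer loop
vertex -0.33 -3.526 1.593
vertex -0.429 -2.746 1.067
vertex 0.29 -3.339 0.902
endloop
endfacet
facet normal -0.392 0.632 -0.669
outer loop
vertex -0.429 -2.746 1.067
vertex -0.095 -2.013 1.564
vertex 0.435 -2.404 0.884
endloop
endfacet
facet normal 0.968 0.214 0.135
outer loop
vertex 1.068 -2.974 1.298
vertex 0.83 -2.154 1.707
vertex 0.929 -2.934 2.233
endloop
endfacet
facet normal 0.858 -0.492 0.149
outer loop
vertex 1.068 -2.974 1.298
vertex 0.929 -2.934 2.233
vertex 0.595 -3.667 1.736
endloop
endfacet
facet normal 0.560 -0.681 -0.472
outer loop
vertex 1.068 -2.974 1.298
vertex 0.595 -3.667 1.736
vertex 0.29 -3.339 0.902
endloop
endfacet
facet normal 0.486 -0.092 -0.869
outer loop
vertex 1.068 -2.974 1.298
vertex 0.29 -3.339 0.902
vertex 0.435 -2.404 0.884
endloop
endfacet
facet normal 0.738 0.460 -0.494
outer loop
vertex 1.068 -2.974 1.298
vertex 0.435 -2.404 0.884
vertex 0.83 -2.154 1.707
endloop
endfacet
facet normal 0.568 0.509 0.647
outer loop
vertex 0.929 -2.934 2.233
vertex 0.83 -2.154 1.707
vertex 0.21 -2.341 2.398
endloop
endfacet
facet normal 0.392 -0.632 0.669
outer loop
vertex 0.595 -3.667 1.736
vertex 0.929 -2.934 2.233
vertex 0.065 -3.276 2.416
endloop
endfacet
facet normal -0.091 -0.938 -0.335
outer loop
vertex 0.29 -3.339 0.902
vertex 0.595 -3.667 1.736
vertex -0.33 -3.526 1.593
endloop
endfacet
facet normal -0.213 0.014 -0.977
outer loop
vertex 0.435 -2.404 0.884
vertex 0.29 -3.339 0.902
vertex -0.429 -2.746 1.067
endloop
endfacet
facet normal 0.196 0.908 -0.370
outer loop
vertex 0.83 -2.154 1.707
vertex 0.435 -2.404 0.884
vertex -0.095 -2.013 1.564
endloop
endfacet
facet normal 0.724 -0.022 -0.690
outer loop
vertex -1.103 -0.782 -1.682
vertex -1.769 -1.242 -2.366
vertex -1.698 -0.185 -2.325
endloop
endfacet
facet normal 0.402 0.826 0.395
outer loop
vertex -1.103 -0.782 -1.682
vertex -1.698 -0.185 -2.325
vertex -2.565 -0.738 -0.289
endloop
endfacet
facet normal 0.402 0.826 0.395
outer loop
vertex -2.565 -0.738 -0.289
vertex -1.698 -0.185 -2.325
vertex -3.16 -0.141 -0.932
endloop
endfacet
facet normal -0.724 0.021 0.690
outer loop
vertex -2.565 -0.738 -0.289
vertex -3.16 -0.141 -0.932
vertex -3.231 -1.198 -0.974
endloop
endfacet
facet normal 0.724 -0.022 -0.689
outer loop
vertex -1.698 -0.185 -2.325
vertex -1.769 -1.242 -2.366
vertex -2.364 -0.645 -3.01
endloop
endfacet
facet normal -0.285 0.901 -0.328
outer loop
vertex -1.698 -0.185 -2.325
vertex -2.364 -0.645 -3.01
vertex -3.16 -0.141 -0.932
endloop
endfacet
facet normal -0.286 0.900 -0.328
outer loop
vertex -3.16 -0.141 -0.932
vertex -2.364 -0.645 -3.01
vertex -3.826 -0.602 -1.617
endloop
endfacet
facet normal -0.724 0.021 0.690
outer loop
vertex -3.16 -0.141 -0.932
vertex -3.826 -0.602 -1.617
vertex -3.231 -1.198 -0.974
endloop
endfacet
facet normal 0.724 -0.022 -0.689
outer loop
vertex -2.364 -0.645 -3.01
vertex -1.769 -1.242 -2.366
vertex -2.435 -1.702 -3.051
endloop
endfacet
facet normal -0.687 0.074 -0.723
outer loop
vertex -2.364 -0.645 -3.01
vertex -2.435 -1.702 -3.051
vertex -3.826 -0.602 -1.617
endloop
endfacet
facet normal -0.687 0.074 -0.723
outer loop
vertex -3.826 -0.602 -1.617
vertex -2.435 -1.702 -3.051
vertex -3.897 -1.658 -1.658
endloop
endfacet
facet normal -0.724 0.022 0.690
outer loop
vertex -3.826 -0.602 -1.617
vertex -3.897 -1.658 -1.658
vertex -3.231 -1.198 -0.974
endloop
endfacet
facet normal 0.724 -0.021 -0.690
outer loop
vertex -2.435 -1.702 -3.051
vertex -1.769 -1.242 -2.366
vertex -1.84 -2.299 -2.408
endloop
endfacet
facet normal -0.402 -0.826 -0.395
outer loop
vertex -2.435 -1.702 -3.051
vertex -1.84 -2.299 -2.408
vertex -3.897 -1.658 -1.658
endloop
endfacet
facet normal -0.402 -0.826 -0.395
outer loop
vertex -3.897 -1.658 -1.658
vertex -1.84 -2.299 -2.408
vertex -3.302 -2.255 -1.015
endloop
endfacet
facet normal -0.724 0.022 0.690
outer loop
vertex -3.897 -1.658 -1.658
vertex -3.302 -2.255 -1.015
vertex -3.231 -1.198 -0.974
endloop
endfacet
facet normal 0.724 -0.021 -0.690
outer loop
vertex -1.84 -2.299 -2.408
vertex -1.769 -1.242 -2.366
vertex -1.174 -1.838 -1.723
endloop
endfacet
facet normal 0.286 -0.900 0.328
outer loop
vertex -1.84 -2.299 -2.408
vertex -1.174 -1.838 -1.723
vertex -3.302 -2.255 -1.015
endloop
endfacet
facet normal 0.285 -0.901 0.327
outer loop
vertex -3.302 -2.255 -1.015
vertex -1.174 -1.838 -1.723
vertex -2.636 -1.795 -0.33
endloop
endfacet
facet normal -0.724 0.022 0.689
outer loop
vertex -3.302 -2.255 -1.015
vertex -2.636 -1.795 -0.33
vertex -3.231 -1.198 -0.974
endloop
endfacet
facet normal 0.724 -0.022 -0.690
outer loop
vertex -1.174 -1.838 -1.723
vertex -1.769 -1.242 -2.366
vertex -1.103 -0.782 -1.682
endloop
endfacet
facet normal 0.687 -0.074 0.723
outer loop
vertex -1.174 -1.838 -1.723
vertex -1.103 -0.782 -1.682
vertex -2.636 -1.795 -0.33
endloop
endfacet
facet normal 0.687 -0.074 0.723
outer loop
vertex -2.636 -1.795 -0.33
vertex -1.103 -0.782 -1.682
vertex -2.565 -0.738 -0.289
endloop
endfacet
facet normal -0.724 0.022 0.689
outer loop
vertex -2.636 -1.795 -0.33
vertex -2.565 -0.738 -0.289
vertex -3.231 -1.198 -0.974
endloop
endfacet

endsolid


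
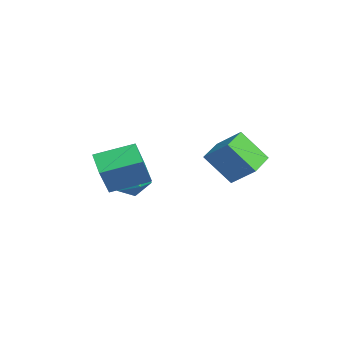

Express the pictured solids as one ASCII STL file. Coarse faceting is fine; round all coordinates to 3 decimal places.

solid 
facet normal -0.267 0.444 0.855
outer loop
vertex -1.22 -0.691 -1.724
vertex -0.916 -1.404 -1.259
vertex -0.361 -0.714 -1.444
endloop
endfacet
facet normal -0.093 0.928 0.360
outer loop
vertex -1.22 -0.691 -1.724
vertex -0.361 -0.714 -1.444
vertex -0.558 -0.412 -2.273
endloop
endfacet
facet normal -0.519 0.830 -0.203
outer loop
vertex -1.22 -0.691 -1.724
vertex -0.558 -0.412 -2.273
vertex -1.235 -0.915 -2.6
endloop
endfacet
facet normal -0.956 0.287 -0.057
outer loop
vertex -1.22 -0.691 -1.724
vertex -1.235 -0.915 -2.6
vertex -1.456 -1.528 -1.973
endloop
endfacet
facet normal -0.801 0.048 0.597
outer loop
vertex -1.22 -0.691 -1.724
vertex -1.456 -1.528 -1.973
vertex -0.916 -1.404 -1.259
endloop
endfacet
facet normal 0.579 0.801 0.154
outer loop
vertex -0.558 -0.412 -2.273
vertex -0.361 -0.714 -1.444
vertex 0.156 -0.952 -2.147
endloop
endfacet
facet normal 0.296 0.018 0.955
outer loop
vertex -0.361 -0.714 -1.444
vertex -0.916 -1.404 -1.259
vertex -0.065 -1.565 -1.52
endloop
endfacet
facet normal -0.567 -0.624 0.537
outer loop
vertex -0.916 -1.404 -1.259
vertex -1.456 -1.528 -1.973
vertex -0.742 -2.068 -1.847
endloop
endfacet
facet normal -0.819 -0.238 -0.522
outer loop
vertex -1.456 -1.528 -1.973
vertex -1.235 -0.915 -2.6
vertex -0.939 -1.766 -2.676
endloop
endfacet
facet normal -0.111 0.642 -0.758
outer loop
vertex -1.235 -0.915 -2.6
vertex -0.558 -0.412 -2.273
vertex -0.384 -1.076 -2.861
endloop
endfacet
facet normal 0.956 -0.287 0.057
outer loop
vertex -0.08 -1.789 -2.396
vertex 0.156 -0.952 -2.147
vertex -0.065 -1.565 -1.52
endloop
endfacet
facet normal 0.519 -0.830 0.203
outer loop
vertex -0.08 -1.789 -2.396
vertex -0.065 -1.565 -1.52
vertex -0.742 -2.068 -1.847
endloop
endfacet
facet normal 0.093 -0.928 -0.360
outer loop
vertex -0.08 -1.789 -2.396
vertex -0.742 -2.068 -1.847
vertex -0.939 -1.766 -2.676
endloop
endfacet
facet normal 0.267 -0.444 -0.855
outer loop
vertex -0.08 -1.789 -2.396
vertex -0.939 -1.766 -2.676
vertex -0.384 -1.076 -2.861
endloop
endfacet
facet normal 0.801 -0.048 -0.597
outer loop
vertex -0.08 -1.789 -2.396
vertex -0.384 -1.076 -2.861
vertex 0.156 -0.952 -2.147
endloop
endfacet
facet normal 0.819 0.238 0.522
outer loop
vertex -0.065 -1.565 -1.52
vertex 0.156 -0.952 -2.147
vertex -0.361 -0.714 -1.444
endloop
endfacet
facet normal 0.111 -0.642 0.758
outer loop
vertex -0.742 -2.068 -1.847
vertex -0.065 -1.565 -1.52
vertex -0.916 -1.404 -1.259
endloop
endfacet
facet normal -0.579 -0.801 -0.154
outer loop
vertex -0.939 -1.766 -2.676
vertex -0.742 -2.068 -1.847
vertex -1.456 -1.528 -1.973
endloop
endfacet
facet normal -0.296 -0.018 -0.955
outer loop
vertex -0.384 -1.076 -2.861
vertex -0.939 -1.766 -2.676
vertex -1.235 -0.915 -2.6
endloop
endfacet
facet normal 0.567 0.624 -0.537
outer loop
vertex 0.156 -0.952 -2.147
vertex -0.384 -1.076 -2.861
vertex -0.558 -0.412 -2.273
endloop
endfacet
facet normal -0.812 0.562 0.156
outer loop
vertex 1.89 1.632 0.644
vertex 2.569 2.383 1.475
vertex 2.315 2.579 -0.56
endloop
endfacet
facet normal -0.518 -0.574 -0.634
outer loop
vertex 3.331 1.877 -0.755
vertex 1.89 1.632 0.644
vertex 2.315 2.579 -0.56
endloop
endfacet
facet normal -0.812 0.562 0.156
outer loop
vertex 2.315 2.579 -0.56
vertex 2.569 2.383 1.475
vertex 2.994 3.331 0.27
endloop
endfacet
facet normal 0.266 0.596 -0.758
outer loop
vertex 2.994 3.331 0.27
vertex 3.331 1.877 -0.755
vertex 2.315 2.579 -0.56
endloop
endfacet
facet normal -0.267 -0.596 0.757
outer loop
vertex 1.89 1.632 0.644
vertex 3.585 1.681 1.28
vertex 2.569 2.383 1.475
endloop
endfacet
facet normal -0.518 -0.574 -0.634
outer loop
vertex 2.906 0.929 0.45
vertex 1.89 1.632 0.644
vertex 3.331 1.877 -0.755
endloop
endfacet
facet normal -0.267 -0.595 0.758
outer loop
vertex 2.906 0.929 0.45
vertex 3.585 1.681 1.28
vertex 1.89 1.632 0.644
endloop
endfacet
facet normal 0.518 0.574 0.634
outer loop
vertex 2.569 2.383 1.475
vertex 3.585 1.681 1.28
vertex 2.994 3.331 0.27
endloop
endfacet
facet normal 0.268 0.596 -0.757
outer loop
vertex 4.01 2.628 0.076
vertex 3.331 1.877 -0.755
vertex 2.994 3.331 0.27
endloop
endfacet
facet normal 0.518 0.574 0.634
outer loop
vertex 2.994 3.331 0.27
vertex 3.585 1.681 1.28
vertex 4.01 2.628 0.076
endloop
endfacet
facet normal 0.812 -0.562 -0.156
outer loop
vertex 4.01 2.628 0.076
vertex 2.906 0.929 0.45
vertex 3.331 1.877 -0.755
endloop
endfacet
facet normal 0.812 -0.562 -0.155
outer loop
vertex 3.585 1.681 1.28
vertex 2.906 0.929 0.45
vertex 4.01 2.628 0.076
endloop
endfacet
facet normal -0.495 0.274 -0.825
outer loop
vertex 0.453 -0.84 -0.768
vertex 1.416 -0.719 -1.306
vertex 0.382 -2.436 -1.255
endloop
endfacet
facet normal -0.868 -0.109 0.485
outer loop
vertex 1.224 -2.901 0.146
vertex 0.453 -0.84 -0.768
vertex 0.382 -2.436 -1.255
endloop
endfacet
facet normal -0.496 0.274 -0.824
outer loop
vertex 0.382 -2.436 -1.255
vertex 1.416 -0.719 -1.306
vertex 1.345 -2.314 -1.794
endloop
endfacet
facet normal -0.042 -0.956 -0.292
outer loop
vertex 1.345 -2.314 -1.794
vertex 1.224 -2.901 0.146
vertex 0.382 -2.436 -1.255
endloop
endfacet
facet normal 0.043 0.956 0.291
outer loop
vertex 0.453 -0.84 -0.768
vertex 2.258 -1.184 0.095
vertex 1.416 -0.719 -1.306
endloop
endfacet
facet normal -0.868 -0.110 0.485
outer loop
vertex 1.295 -1.306 0.634
vertex 0.453 -0.84 -0.768
vertex 1.224 -2.901 0.146
endloop
endfacet
facet normal 0.042 0.955 0.292
outer loop
vertex 1.295 -1.306 0.634
vertex 2.258 -1.184 0.095
vertex 0.453 -0.84 -0.768
endloop
endfacet
facet normal 0.868 0.110 -0.485
outer loop
vertex 1.416 -0.719 -1.306
vertex 2.258 -1.184 0.095
vertex 1.345 -2.314 -1.794
endloop
endfacet
facet normal -0.043 -0.956 -0.292
outer loop
vertex 2.187 -2.78 -0.392
vertex 1.224 -2.901 0.146
vertex 1.345 -2.314 -1.794
endloop
endfacet
facet normal 0.868 0.109 -0.485
outer loop
vertex 1.345 -2.314 -1.794
vertex 2.258 -1.184 0.095
vertex 2.187 -2.78 -0.392
endloop
endfacet
facet normal 0.495 -0.274 0.824
outer loop
vertex 2.187 -2.78 -0.392
vertex 1.295 -1.306 0.634
vertex 1.224 -2.901 0.146
endloop
endfacet
facet normal 0.496 -0.274 0.824
outer loop
vertex 2.258 -1.184 0.095
vertex 1.295 -1.306 0.634
vertex 2.187 -2.78 -0.392
endloop
endfacet

endsolid


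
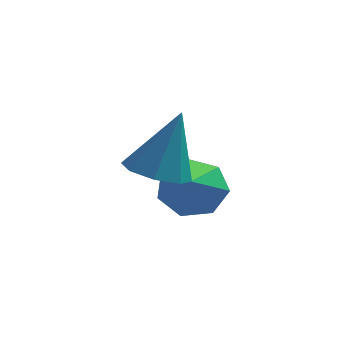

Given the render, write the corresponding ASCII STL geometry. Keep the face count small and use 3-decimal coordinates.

solid 
facet normal -0.285 -0.248 -0.926
outer loop
vertex -1.355 -0.009 -2.227
vertex -1.852 -0.521 -1.937
vertex -1.887 0.224 -2.126
endloop
endfacet
facet normal 0.408 0.912 0.047
outer loop
vertex -1.355 -0.009 -2.227
vertex -1.887 0.224 -2.126
vertex -1.368 -0.099 -0.363
endloop
endfacet
facet normal -0.284 -0.248 -0.926
outer loop
vertex -1.887 0.224 -2.126
vertex -1.852 -0.521 -1.937
vertex -2.398 0.021 -1.915
endloop
endfacet
facet normal -0.267 0.931 0.249
outer loop
vertex -1.887 0.224 -2.126
vertex -2.398 0.021 -1.915
vertex -1.368 -0.099 -0.363
endloop
endfacet
facet normal -0.285 -0.249 -0.926
outer loop
vertex -2.398 0.021 -1.915
vertex -1.852 -0.521 -1.937
vertex -2.589 -0.5 -1.716
endloop
endfacet
facet normal -0.722 0.462 0.515
outer loop
vertex -2.398 0.021 -1.915
vertex -2.589 -0.5 -1.716
vertex -1.368 -0.099 -0.363
endloop
endfacet
facet normal -0.285 -0.248 -0.926
outer loop
vertex -2.589 -0.5 -1.716
vertex -1.852 -0.521 -1.937
vertex -2.348 -1.034 -1.647
endloop
endfacet
facet normal -0.690 -0.222 0.689
outer loop
vertex -2.589 -0.5 -1.716
vertex -2.348 -1.034 -1.647
vertex -1.368 -0.099 -0.363
endloop
endfacet
facet normal -0.285 -0.248 -0.926
outer loop
vertex -2.348 -1.034 -1.647
vertex -1.852 -0.521 -1.937
vertex -1.816 -1.267 -1.748
endloop
endfacet
facet normal -0.188 -0.720 0.668
outer loop
vertex -2.348 -1.034 -1.647
vertex -1.816 -1.267 -1.748
vertex -1.368 -0.099 -0.363
endloop
endfacet
facet normal -0.283 -0.248 -0.926
outer loop
vertex -1.816 -1.267 -1.748
vertex -1.852 -0.521 -1.937
vertex -1.305 -1.063 -1.959
endloop
endfacet
facet normal 0.487 -0.739 0.466
outer loop
vertex -1.816 -1.267 -1.748
vertex -1.305 -1.063 -1.959
vertex -1.368 -0.099 -0.363
endloop
endfacet
facet normal -0.284 -0.249 -0.926
outer loop
vertex -1.305 -1.063 -1.959
vertex -1.852 -0.521 -1.937
vertex -1.114 -0.542 -2.158
endloop
endfacet
facet normal 0.942 -0.269 0.200
outer loop
vertex -1.305 -1.063 -1.959
vertex -1.114 -0.542 -2.158
vertex -1.368 -0.099 -0.363
endloop
endfacet
facet normal -0.284 -0.248 -0.926
outer loop
vertex -1.114 -0.542 -2.158
vertex -1.852 -0.521 -1.937
vertex -1.355 -0.009 -2.227
endloop
endfacet
facet normal 0.910 0.415 0.026
outer loop
vertex -1.114 -0.542 -2.158
vertex -1.355 -0.009 -2.227
vertex -1.368 -0.099 -0.363
endloop
endfacet
facet normal -0.037 0.791 -0.610
outer loop
vertex -0.776 0.717 -3.807
vertex -1.252 1.103 -3.277
vertex -0.443 1.105 -3.324
endloop
endfacet
facet normal 0.766 -0.642 -0.013
outer loop
vertex -0.776 0.717 -3.807
vertex -0.443 1.105 -3.324
vertex -1.208 0.177 -2.563
endloop
endfacet
facet normal -0.037 0.791 -0.611
outer loop
vertex -0.443 1.105 -3.324
vertex -1.252 1.103 -3.277
vertex -0.72 1.492 -2.806
endloop
endfacet
facet normal 0.799 -0.191 0.570
outer loop
vertex -0.443 1.105 -3.324
vertex -0.72 1.492 -2.806
vertex -1.208 0.177 -2.563
endloop
endfacet
facet normal -0.038 0.791 -0.610
outer loop
vertex -0.72 1.492 -2.806
vertex -1.252 1.103 -3.277
vertex -1.397 1.585 -2.643
endloop
endfacet
facet normal 0.245 0.088 0.966
outer loop
vertex -0.72 1.492 -2.806
vertex -1.397 1.585 -2.643
vertex -1.208 0.177 -2.563
endloop
endfacet
facet normal -0.037 0.791 -0.610
outer loop
vertex -1.397 1.585 -2.643
vertex -1.252 1.103 -3.277
vertex -1.965 1.316 -2.958
endloop
endfacet
facet normal -0.480 -0.015 0.877
outer loop
vertex -1.397 1.585 -2.643
vertex -1.965 1.316 -2.958
vertex -1.208 0.177 -2.563
endloop
endfacet
facet normal -0.038 0.790 -0.612
outer loop
vertex -1.965 1.316 -2.958
vertex -1.252 1.103 -3.277
vertex -1.996 0.885 -3.513
endloop
endfacet
facet normal -0.827 -0.420 0.373
outer loop
vertex -1.965 1.316 -2.958
vertex -1.996 0.885 -3.513
vertex -1.208 0.177 -2.563
endloop
endfacet
facet normal -0.038 0.791 -0.610
outer loop
vertex -1.996 0.885 -3.513
vertex -1.252 1.103 -3.277
vertex -1.467 0.619 -3.891
endloop
endfacet
facet normal -0.537 -0.826 -0.170
outer loop
vertex -1.996 0.885 -3.513
vertex -1.467 0.619 -3.891
vertex -1.208 0.177 -2.563
endloop
endfacet
facet normal -0.038 0.791 -0.610
outer loop
vertex -1.467 0.619 -3.891
vertex -1.252 1.103 -3.277
vertex -0.776 0.717 -3.807
endloop
endfacet
facet normal 0.173 -0.924 -0.341
outer loop
vertex -1.467 0.619 -3.891
vertex -0.776 0.717 -3.807
vertex -1.208 0.177 -2.563
endloop
endfacet

endsolid
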